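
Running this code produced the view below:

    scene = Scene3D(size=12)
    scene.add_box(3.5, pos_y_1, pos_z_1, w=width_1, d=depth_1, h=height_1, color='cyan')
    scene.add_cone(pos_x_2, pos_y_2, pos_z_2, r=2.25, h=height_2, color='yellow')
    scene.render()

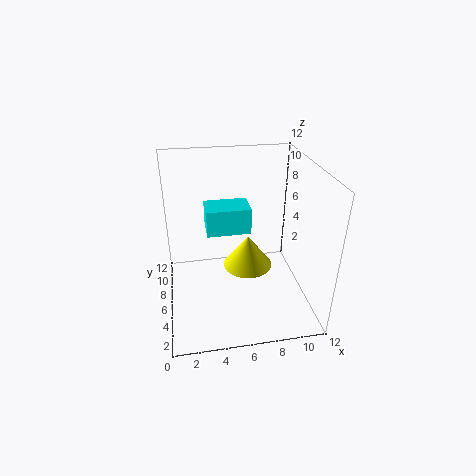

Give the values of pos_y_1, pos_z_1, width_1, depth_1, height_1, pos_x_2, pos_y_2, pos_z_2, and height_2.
pos_y_1 = 6.5; pos_z_1 = 6; width_1 = 3.75; depth_1 = 2.5; height_1 = 2.25; pos_x_2 = 7.25; pos_y_2 = 7.75; pos_z_2 = 2; height_2 = 3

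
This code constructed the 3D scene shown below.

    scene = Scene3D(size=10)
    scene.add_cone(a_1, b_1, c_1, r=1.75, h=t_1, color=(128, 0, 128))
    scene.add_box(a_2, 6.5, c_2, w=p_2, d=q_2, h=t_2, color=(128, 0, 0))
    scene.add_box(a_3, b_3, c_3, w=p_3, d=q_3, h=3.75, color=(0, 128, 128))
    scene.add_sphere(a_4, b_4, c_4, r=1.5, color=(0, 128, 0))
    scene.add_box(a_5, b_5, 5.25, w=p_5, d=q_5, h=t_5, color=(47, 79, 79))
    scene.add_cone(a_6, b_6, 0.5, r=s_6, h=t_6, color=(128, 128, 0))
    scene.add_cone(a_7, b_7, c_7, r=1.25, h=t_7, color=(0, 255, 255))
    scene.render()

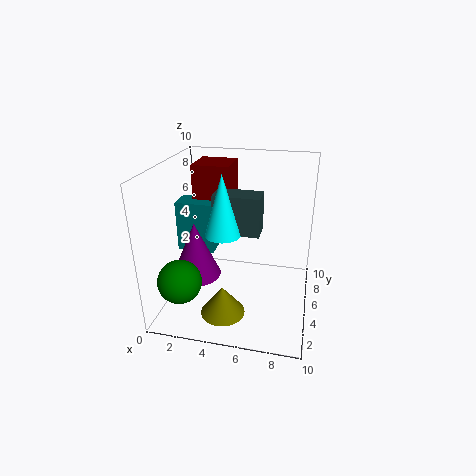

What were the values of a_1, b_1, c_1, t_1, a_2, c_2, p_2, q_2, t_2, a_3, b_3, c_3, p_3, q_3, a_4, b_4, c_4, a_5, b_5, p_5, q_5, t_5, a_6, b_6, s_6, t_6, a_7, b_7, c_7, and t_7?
a_1 = 2
b_1 = 4.5
c_1 = 2
t_1 = 4
a_2 = 1.25
c_2 = 5
p_2 = 2.75
q_2 = 2.75
t_2 = 4.5
a_3 = 0.25
b_3 = 5.5
c_3 = 3.25
p_3 = 2.75
q_3 = 1.75
a_4 = 1.5
b_4 = 2.5
c_4 = 2.5
a_5 = 3.25
b_5 = 4.75
p_5 = 3.25
q_5 = 1.75
t_5 = 2.75
a_6 = 4.5
b_6 = 2.5
s_6 = 1.5
t_6 = 2
a_7 = 4
b_7 = 4.75
c_7 = 5.25
t_7 = 4.25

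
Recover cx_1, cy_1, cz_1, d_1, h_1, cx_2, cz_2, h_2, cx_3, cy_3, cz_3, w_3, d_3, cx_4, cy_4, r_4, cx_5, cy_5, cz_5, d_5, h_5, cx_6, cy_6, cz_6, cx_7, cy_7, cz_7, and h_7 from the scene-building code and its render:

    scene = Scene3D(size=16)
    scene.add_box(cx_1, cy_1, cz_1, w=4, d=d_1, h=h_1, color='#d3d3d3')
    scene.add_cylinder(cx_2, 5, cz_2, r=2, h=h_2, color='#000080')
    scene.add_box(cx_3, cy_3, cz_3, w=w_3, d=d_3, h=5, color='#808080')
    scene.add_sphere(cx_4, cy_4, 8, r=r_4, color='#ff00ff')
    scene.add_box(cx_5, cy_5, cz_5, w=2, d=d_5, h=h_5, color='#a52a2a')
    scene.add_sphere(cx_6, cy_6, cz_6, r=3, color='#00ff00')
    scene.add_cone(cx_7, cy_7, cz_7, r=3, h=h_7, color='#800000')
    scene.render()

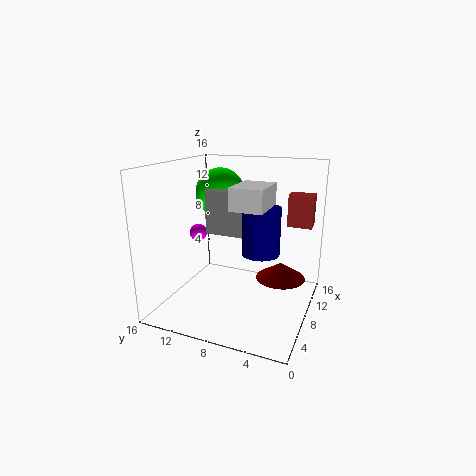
cx_1 = 1; cy_1 = 3; cz_1 = 13; d_1 = 3; h_1 = 2; cx_2 = 7; cz_2 = 7; h_2 = 5; cx_3 = 8; cy_3 = 6; cz_3 = 8; w_3 = 6; d_3 = 6; cx_4 = 8; cy_4 = 13; r_4 = 1; cx_5 = 14; cy_5 = 1; cz_5 = 8; d_5 = 3; h_5 = 4; cx_6 = 12; cy_6 = 12; cz_6 = 12; cx_7 = 12; cy_7 = 4; cz_7 = 2; h_7 = 2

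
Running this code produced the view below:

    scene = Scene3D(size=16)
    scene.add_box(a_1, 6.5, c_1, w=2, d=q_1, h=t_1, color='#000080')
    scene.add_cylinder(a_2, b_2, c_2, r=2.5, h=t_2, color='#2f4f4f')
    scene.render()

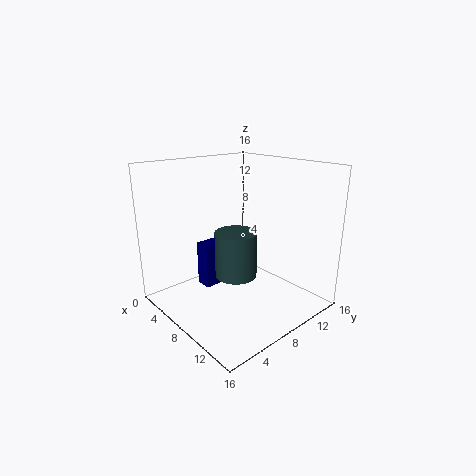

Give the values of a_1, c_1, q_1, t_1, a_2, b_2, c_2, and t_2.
a_1 = 2, c_1 = 0.5, q_1 = 3, t_1 = 5.5, a_2 = 6.5, b_2 = 9, c_2 = 2.5, t_2 = 5.5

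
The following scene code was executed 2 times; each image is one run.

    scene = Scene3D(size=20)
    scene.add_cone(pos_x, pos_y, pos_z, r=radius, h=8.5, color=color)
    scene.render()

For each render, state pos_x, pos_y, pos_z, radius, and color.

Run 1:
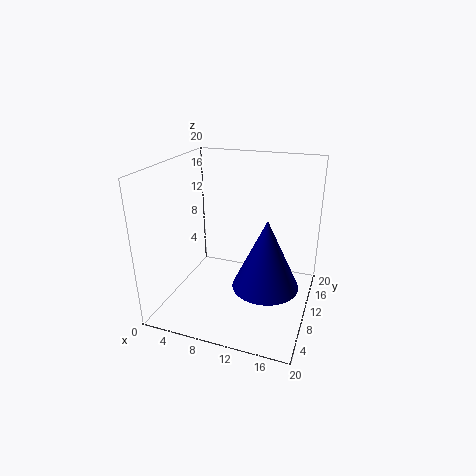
pos_x = 15.5; pos_y = 4.5; pos_z = 7; radius = 4; color = 'navy'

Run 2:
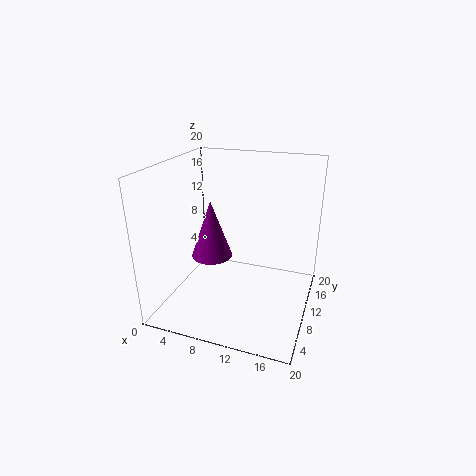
pos_x = 5.5; pos_y = 11; pos_z = 6; radius = 3; color = 'purple'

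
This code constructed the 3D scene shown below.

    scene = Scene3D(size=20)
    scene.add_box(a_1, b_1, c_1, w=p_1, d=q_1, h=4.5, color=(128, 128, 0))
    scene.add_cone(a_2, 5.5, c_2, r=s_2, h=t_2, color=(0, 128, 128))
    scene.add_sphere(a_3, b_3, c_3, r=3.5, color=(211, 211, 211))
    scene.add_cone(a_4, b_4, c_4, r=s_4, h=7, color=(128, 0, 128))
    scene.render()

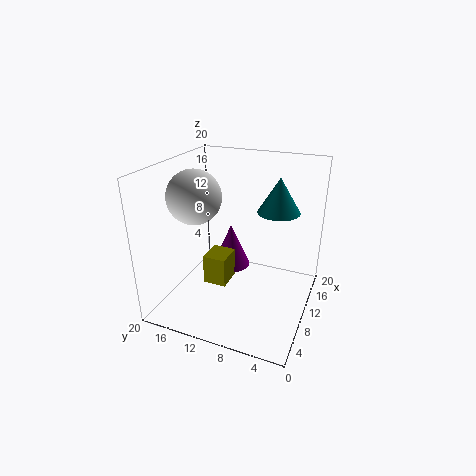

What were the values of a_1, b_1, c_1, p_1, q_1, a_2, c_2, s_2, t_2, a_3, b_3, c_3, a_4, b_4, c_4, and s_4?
a_1 = 9.5, b_1 = 12, c_1 = 1.5, p_1 = 4, q_1 = 3.5, a_2 = 14, c_2 = 13, s_2 = 3, t_2 = 5, a_3 = 6.5, b_3 = 14.5, c_3 = 16.5, a_4 = 15.5, b_4 = 13.5, c_4 = 2, s_4 = 3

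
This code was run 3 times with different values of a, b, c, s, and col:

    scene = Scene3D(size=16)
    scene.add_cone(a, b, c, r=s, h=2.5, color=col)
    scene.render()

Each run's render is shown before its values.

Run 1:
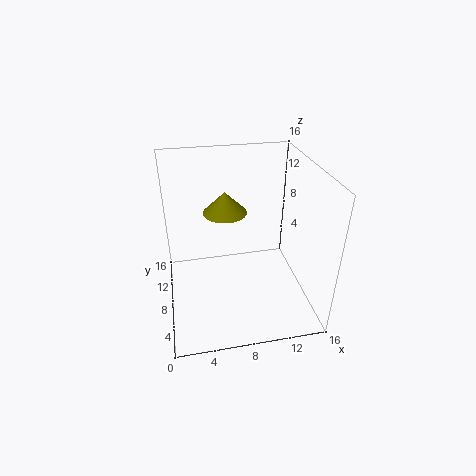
a = 7, b = 10.5, c = 10, s = 2.5, col = 'olive'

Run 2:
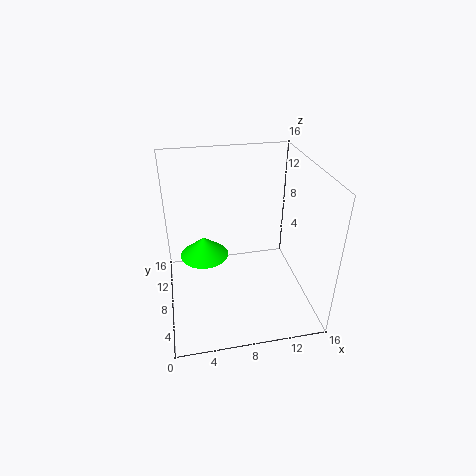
a = 4.5, b = 12, c = 3.5, s = 3, col = 'lime'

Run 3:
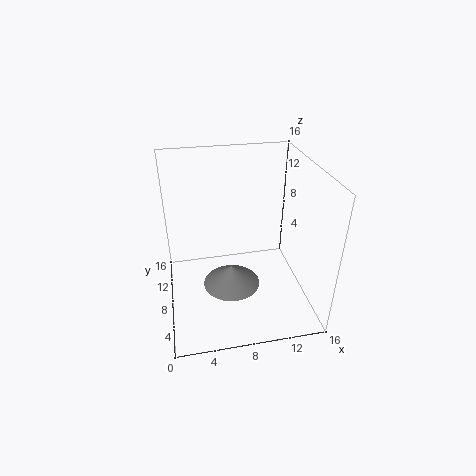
a = 7.5, b = 9.5, c = 0.5, s = 3.5, col = 'gray'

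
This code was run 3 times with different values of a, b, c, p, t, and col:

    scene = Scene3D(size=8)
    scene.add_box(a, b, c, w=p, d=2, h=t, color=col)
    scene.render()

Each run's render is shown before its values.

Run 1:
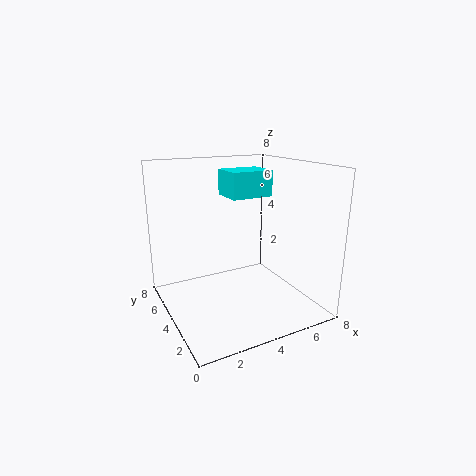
a = 4, b = 4.5, c = 6, p = 2.5, t = 1.5, col = 'cyan'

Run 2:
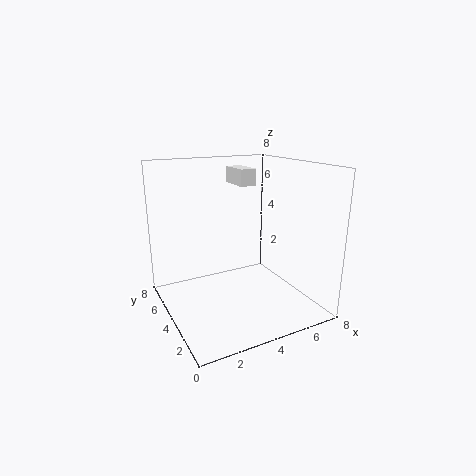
a = 5, b = 5.5, c = 6.5, p = 1, t = 1, col = 'white'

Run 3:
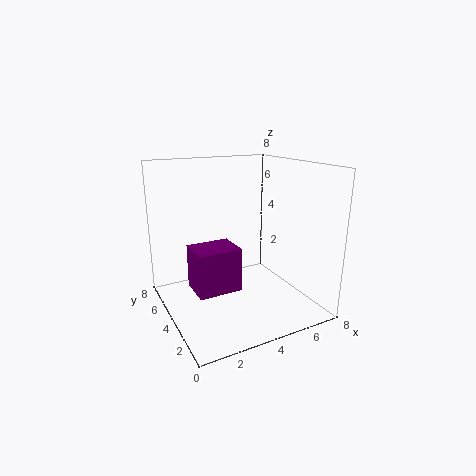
a = 1.5, b = 3.5, c = 1, p = 2.5, t = 2.5, col = 'purple'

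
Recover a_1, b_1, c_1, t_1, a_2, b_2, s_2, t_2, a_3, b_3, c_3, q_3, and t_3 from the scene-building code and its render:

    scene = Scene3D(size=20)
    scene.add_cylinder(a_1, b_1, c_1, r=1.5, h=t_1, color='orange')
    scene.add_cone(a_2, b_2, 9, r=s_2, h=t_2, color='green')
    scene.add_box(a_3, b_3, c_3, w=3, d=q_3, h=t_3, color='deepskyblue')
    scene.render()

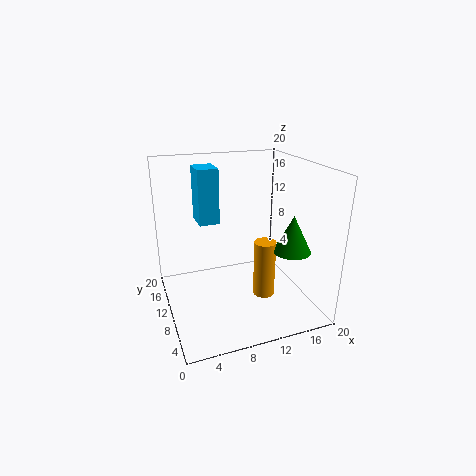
a_1 = 13
b_1 = 7.5
c_1 = 2
t_1 = 8
a_2 = 16
b_2 = 5.5
s_2 = 2.5
t_2 = 5
a_3 = 5.5
b_3 = 13.5
c_3 = 11
q_3 = 4
t_3 = 8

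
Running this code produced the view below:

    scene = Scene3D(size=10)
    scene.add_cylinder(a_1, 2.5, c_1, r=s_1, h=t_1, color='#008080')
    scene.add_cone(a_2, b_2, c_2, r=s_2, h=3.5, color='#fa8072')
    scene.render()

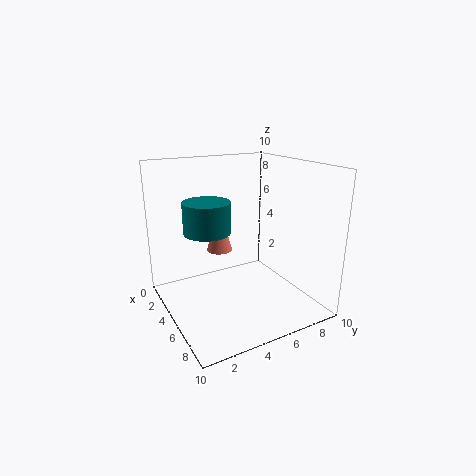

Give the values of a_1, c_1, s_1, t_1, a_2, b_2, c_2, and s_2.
a_1 = 5.5
c_1 = 6
s_1 = 1.5
t_1 = 2
a_2 = 2
b_2 = 5
c_2 = 3
s_2 = 1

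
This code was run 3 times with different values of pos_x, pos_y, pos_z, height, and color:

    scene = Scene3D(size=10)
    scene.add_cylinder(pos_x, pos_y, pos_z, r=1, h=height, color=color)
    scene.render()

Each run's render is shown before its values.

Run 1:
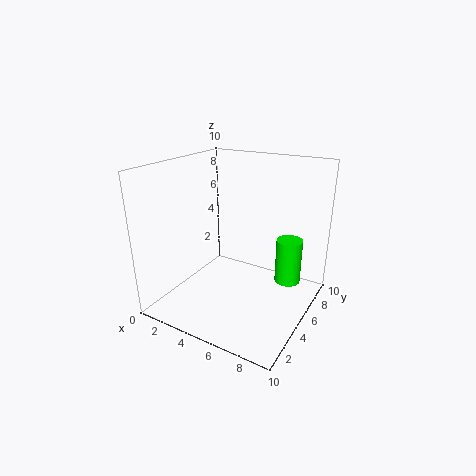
pos_x = 7.5; pos_y = 8.5; pos_z = 0.5; height = 3.5; color = 'lime'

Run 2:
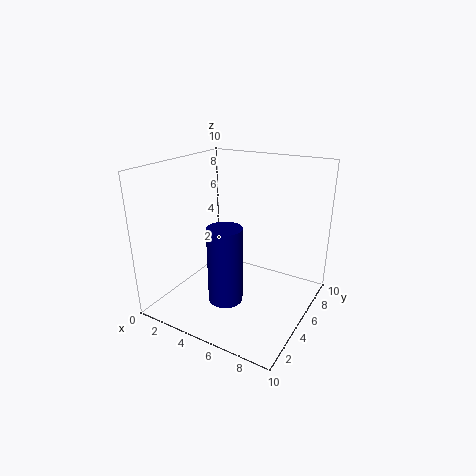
pos_x = 6.5; pos_y = 1; pos_z = 3; height = 4.5; color = 'navy'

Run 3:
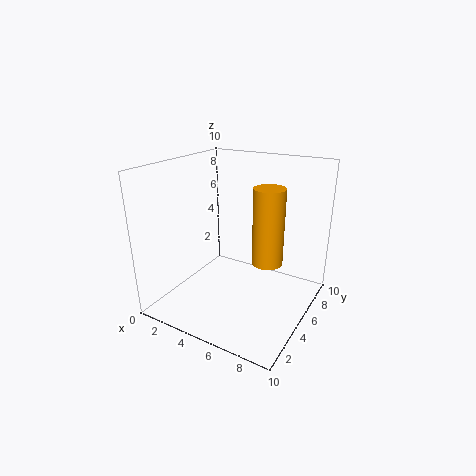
pos_x = 7.5; pos_y = 4.5; pos_z = 4; height = 5; color = 'orange'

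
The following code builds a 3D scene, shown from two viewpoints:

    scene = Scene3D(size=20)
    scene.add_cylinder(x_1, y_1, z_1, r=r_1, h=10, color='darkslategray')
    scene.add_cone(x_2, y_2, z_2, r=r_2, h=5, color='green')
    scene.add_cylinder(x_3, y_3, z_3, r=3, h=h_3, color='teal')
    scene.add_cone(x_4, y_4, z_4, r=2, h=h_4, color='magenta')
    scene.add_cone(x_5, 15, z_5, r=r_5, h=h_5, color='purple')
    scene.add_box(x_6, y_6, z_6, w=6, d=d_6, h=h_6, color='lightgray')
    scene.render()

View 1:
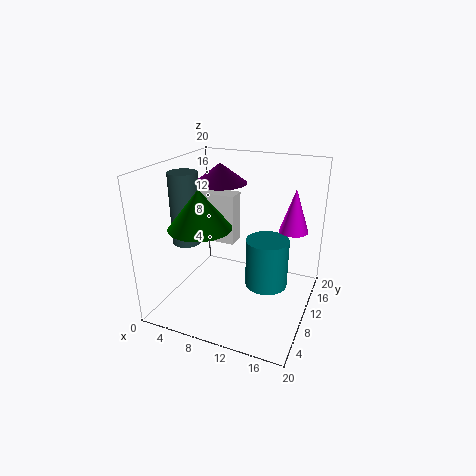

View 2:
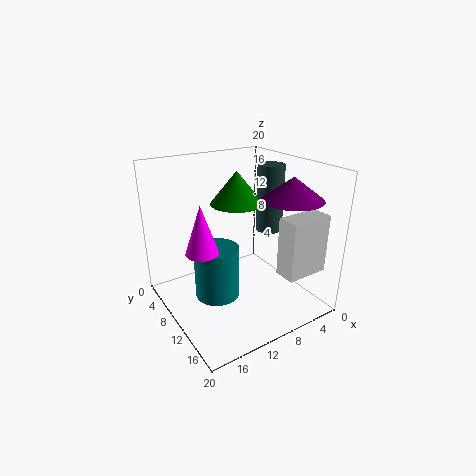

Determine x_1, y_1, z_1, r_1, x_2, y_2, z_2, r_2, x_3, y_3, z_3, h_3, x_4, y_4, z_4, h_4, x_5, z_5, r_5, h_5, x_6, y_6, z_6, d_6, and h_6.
x_1 = 3
y_1 = 8
z_1 = 9
r_1 = 2
x_2 = 7
y_2 = 5
z_2 = 13
r_2 = 4
x_3 = 14
y_3 = 11
z_3 = 3
h_3 = 7
x_4 = 17
y_4 = 13
z_4 = 11
h_4 = 6
x_5 = 5
z_5 = 16
r_5 = 4
h_5 = 3
x_6 = 1
y_6 = 15
z_6 = 6
d_6 = 3
h_6 = 8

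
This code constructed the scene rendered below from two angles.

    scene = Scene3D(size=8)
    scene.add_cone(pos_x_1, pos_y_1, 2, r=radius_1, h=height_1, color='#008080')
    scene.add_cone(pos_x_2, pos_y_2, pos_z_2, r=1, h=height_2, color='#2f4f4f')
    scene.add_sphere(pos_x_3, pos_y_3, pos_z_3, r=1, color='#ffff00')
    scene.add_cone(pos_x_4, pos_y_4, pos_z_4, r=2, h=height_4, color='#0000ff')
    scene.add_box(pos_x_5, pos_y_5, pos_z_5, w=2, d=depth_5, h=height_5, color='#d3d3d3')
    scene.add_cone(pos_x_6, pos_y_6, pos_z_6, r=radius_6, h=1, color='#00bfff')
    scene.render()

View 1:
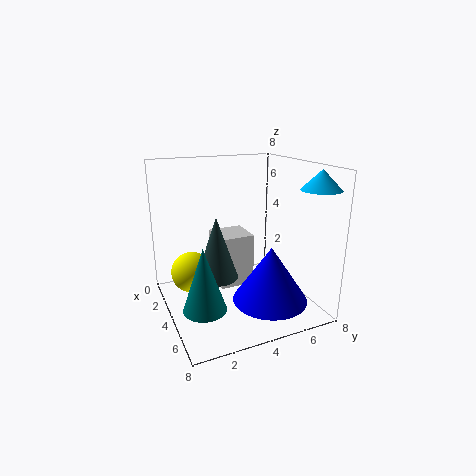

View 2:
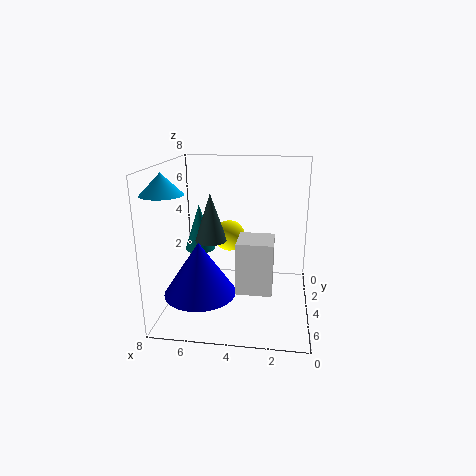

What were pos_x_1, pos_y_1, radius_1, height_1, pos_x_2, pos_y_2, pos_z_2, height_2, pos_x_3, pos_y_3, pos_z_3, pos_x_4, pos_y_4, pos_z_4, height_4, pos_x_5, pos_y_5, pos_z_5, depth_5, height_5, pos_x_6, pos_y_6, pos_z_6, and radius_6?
pos_x_1 = 7; pos_y_1 = 1; radius_1 = 1; height_1 = 3; pos_x_2 = 6; pos_y_2 = 2; pos_z_2 = 3; height_2 = 3; pos_x_3 = 5; pos_y_3 = 1; pos_z_3 = 3; pos_x_4 = 6; pos_y_4 = 5; pos_z_4 = 1; height_4 = 3; pos_x_5 = 2; pos_y_5 = 3; pos_z_5 = 1; depth_5 = 2; height_5 = 3; pos_x_6 = 7; pos_y_6 = 7; pos_z_6 = 7; radius_6 = 1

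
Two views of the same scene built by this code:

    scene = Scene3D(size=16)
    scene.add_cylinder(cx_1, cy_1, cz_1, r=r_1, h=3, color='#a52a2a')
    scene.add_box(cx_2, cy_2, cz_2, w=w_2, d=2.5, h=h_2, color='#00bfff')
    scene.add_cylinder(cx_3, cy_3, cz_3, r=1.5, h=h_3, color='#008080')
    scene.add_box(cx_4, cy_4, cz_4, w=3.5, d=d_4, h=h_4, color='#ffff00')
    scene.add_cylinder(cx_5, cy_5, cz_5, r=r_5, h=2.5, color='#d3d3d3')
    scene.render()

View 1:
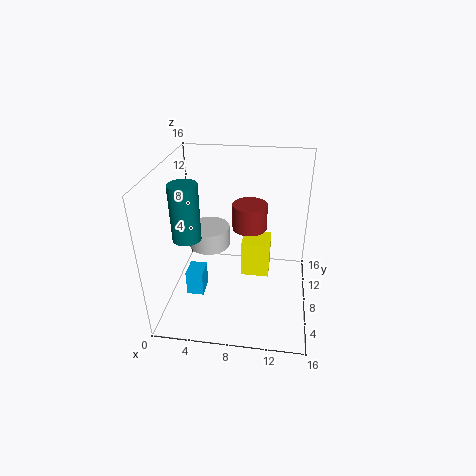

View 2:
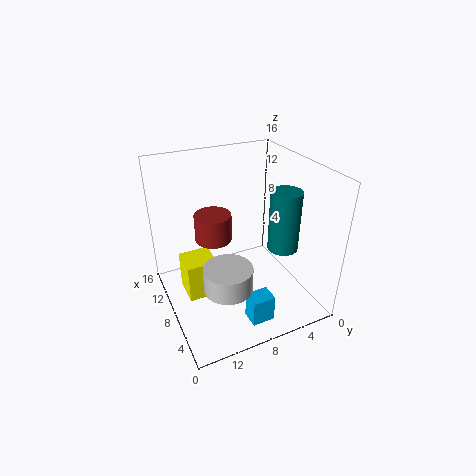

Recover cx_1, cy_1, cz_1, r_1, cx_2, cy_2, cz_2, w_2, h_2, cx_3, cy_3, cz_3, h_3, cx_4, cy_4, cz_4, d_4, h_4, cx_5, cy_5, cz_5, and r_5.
cx_1 = 9
cy_1 = 10.5
cz_1 = 8
r_1 = 2
cx_2 = 2
cy_2 = 6.5
cz_2 = 0.5
w_2 = 2
h_2 = 3
cx_3 = 3
cy_3 = 5.5
cz_3 = 9
h_3 = 6
cx_4 = 8
cy_4 = 10.5
cz_4 = 1
d_4 = 3.5
h_4 = 4.5
cx_5 = 4
cy_5 = 11
cz_5 = 5
r_5 = 2.5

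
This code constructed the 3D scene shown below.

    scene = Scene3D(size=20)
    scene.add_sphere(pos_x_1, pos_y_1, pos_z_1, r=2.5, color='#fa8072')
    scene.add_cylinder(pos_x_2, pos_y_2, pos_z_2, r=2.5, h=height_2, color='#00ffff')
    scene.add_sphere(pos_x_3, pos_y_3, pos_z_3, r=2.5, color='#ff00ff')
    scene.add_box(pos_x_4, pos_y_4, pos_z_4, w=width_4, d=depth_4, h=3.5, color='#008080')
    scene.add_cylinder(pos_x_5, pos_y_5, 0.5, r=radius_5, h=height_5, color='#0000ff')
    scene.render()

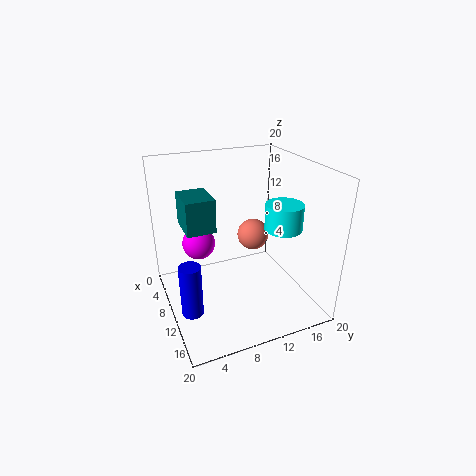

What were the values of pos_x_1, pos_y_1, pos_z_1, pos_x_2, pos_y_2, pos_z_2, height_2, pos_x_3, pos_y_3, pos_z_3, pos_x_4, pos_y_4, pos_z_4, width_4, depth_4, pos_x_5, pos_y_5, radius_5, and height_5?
pos_x_1 = 4.5
pos_y_1 = 15
pos_z_1 = 7
pos_x_2 = 13.5
pos_y_2 = 15
pos_z_2 = 12
height_2 = 3.5
pos_x_3 = 4
pos_y_3 = 6
pos_z_3 = 7
pos_x_4 = 14.5
pos_y_4 = 1
pos_z_4 = 16
width_4 = 4
depth_4 = 3
pos_x_5 = 11.5
pos_y_5 = 2.5
radius_5 = 1.5
height_5 = 7.5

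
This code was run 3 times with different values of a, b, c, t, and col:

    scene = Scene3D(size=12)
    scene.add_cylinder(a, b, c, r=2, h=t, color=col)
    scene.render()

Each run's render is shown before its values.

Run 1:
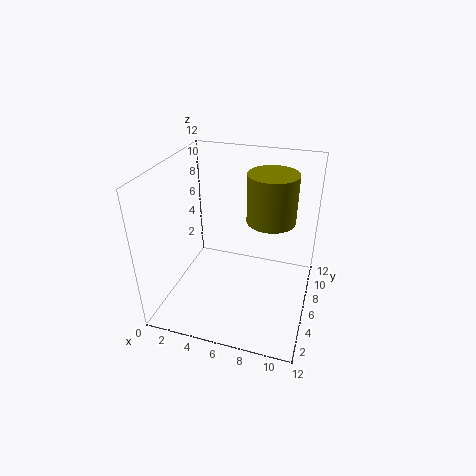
a = 8.5; b = 7; c = 7.5; t = 4; col = 'olive'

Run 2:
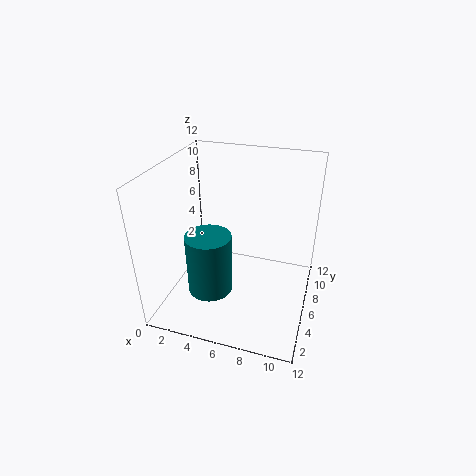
a = 3.5; b = 5.5; c = 0.5; t = 5.5; col = 'teal'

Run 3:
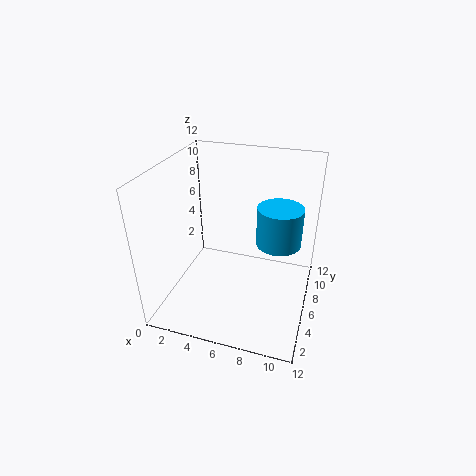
a = 9; b = 8.5; c = 4.5; t = 3.5; col = 'deepskyblue'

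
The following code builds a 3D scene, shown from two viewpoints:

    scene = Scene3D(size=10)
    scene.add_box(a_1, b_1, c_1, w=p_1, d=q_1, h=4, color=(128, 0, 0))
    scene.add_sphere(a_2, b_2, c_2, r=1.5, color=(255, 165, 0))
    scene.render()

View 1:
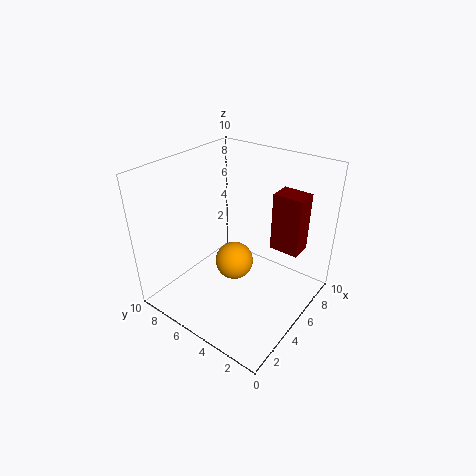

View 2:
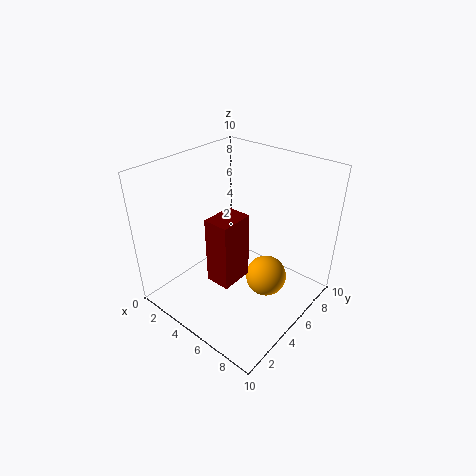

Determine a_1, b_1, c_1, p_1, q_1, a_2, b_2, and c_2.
a_1 = 6
b_1 = 1
c_1 = 4.5
p_1 = 1.5
q_1 = 2
a_2 = 6.5
b_2 = 6.5
c_2 = 1.5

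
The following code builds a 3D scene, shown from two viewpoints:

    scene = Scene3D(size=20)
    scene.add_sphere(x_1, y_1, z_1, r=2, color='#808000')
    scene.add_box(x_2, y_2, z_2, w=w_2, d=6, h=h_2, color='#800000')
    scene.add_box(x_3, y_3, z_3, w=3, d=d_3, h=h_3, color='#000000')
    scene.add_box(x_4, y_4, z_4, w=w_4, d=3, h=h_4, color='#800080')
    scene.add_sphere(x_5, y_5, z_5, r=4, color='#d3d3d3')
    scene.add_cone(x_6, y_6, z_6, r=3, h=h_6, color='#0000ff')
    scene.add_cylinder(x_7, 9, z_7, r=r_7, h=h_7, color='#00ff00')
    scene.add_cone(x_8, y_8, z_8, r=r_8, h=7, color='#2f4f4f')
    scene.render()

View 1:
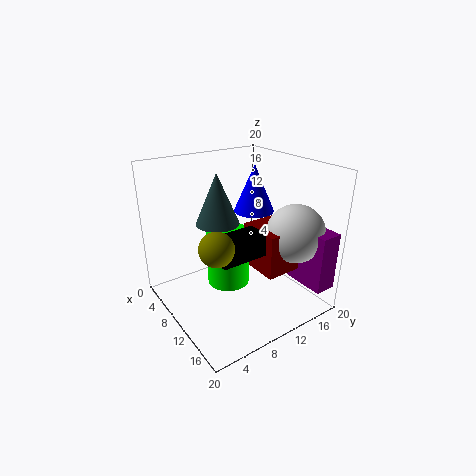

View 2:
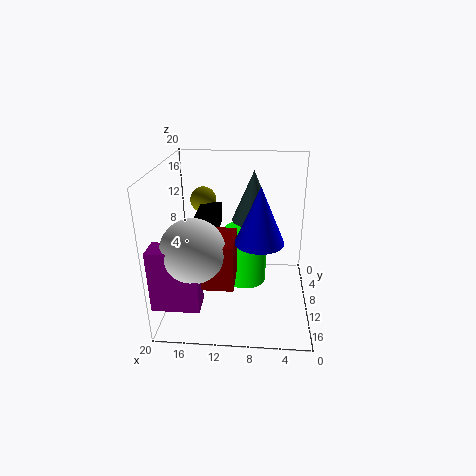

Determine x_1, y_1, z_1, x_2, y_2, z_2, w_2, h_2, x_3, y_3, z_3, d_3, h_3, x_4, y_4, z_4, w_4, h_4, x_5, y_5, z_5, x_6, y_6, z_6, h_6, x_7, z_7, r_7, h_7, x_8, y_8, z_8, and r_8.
x_1 = 16
y_1 = 3
z_1 = 13
x_2 = 10
y_2 = 11
z_2 = 6
w_2 = 6
h_2 = 6
x_3 = 13
y_3 = 4
z_3 = 10
d_3 = 6
h_3 = 3
x_4 = 14
y_4 = 16
z_4 = 4
w_4 = 6
h_4 = 8
x_5 = 15
y_5 = 16
z_5 = 11
x_6 = 7
y_6 = 15
z_6 = 12
h_6 = 7
x_7 = 9
z_7 = 3
r_7 = 3
h_7 = 8
x_8 = 8
y_8 = 8
z_8 = 12
r_8 = 3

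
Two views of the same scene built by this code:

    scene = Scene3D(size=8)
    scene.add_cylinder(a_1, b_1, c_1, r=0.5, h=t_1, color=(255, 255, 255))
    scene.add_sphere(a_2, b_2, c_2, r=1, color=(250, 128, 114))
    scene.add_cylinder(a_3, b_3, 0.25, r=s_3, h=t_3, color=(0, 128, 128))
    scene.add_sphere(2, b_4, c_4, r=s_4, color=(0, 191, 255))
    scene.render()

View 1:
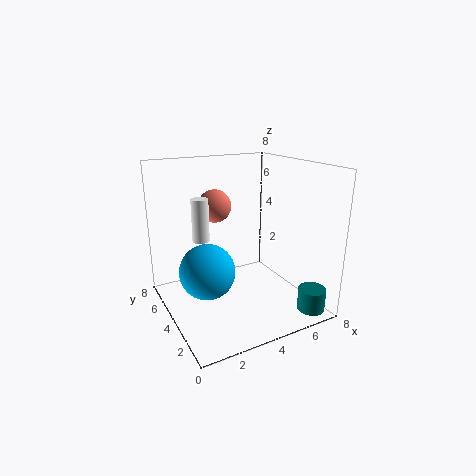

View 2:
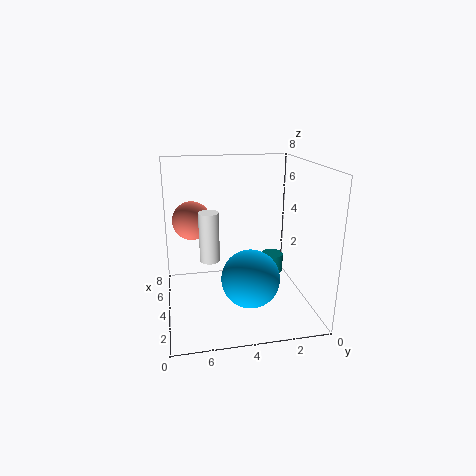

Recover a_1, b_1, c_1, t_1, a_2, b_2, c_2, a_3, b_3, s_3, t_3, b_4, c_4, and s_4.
a_1 = 2.5
b_1 = 5.75
c_1 = 3.5
t_1 = 2.5
a_2 = 3.75
b_2 = 6.5
c_2 = 5.25
a_3 = 7
b_3 = 1
s_3 = 0.75
t_3 = 1.25
b_4 = 3.75
c_4 = 2.5
s_4 = 1.5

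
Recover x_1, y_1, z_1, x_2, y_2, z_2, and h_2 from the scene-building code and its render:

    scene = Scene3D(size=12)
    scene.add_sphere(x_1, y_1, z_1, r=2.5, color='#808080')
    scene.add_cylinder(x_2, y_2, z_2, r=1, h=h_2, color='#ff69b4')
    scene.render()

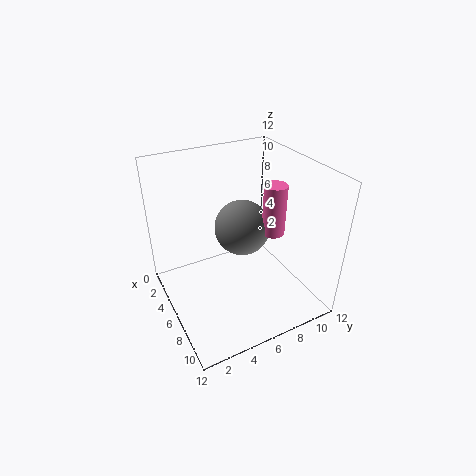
x_1 = 4; y_1 = 7.5; z_1 = 5.5; x_2 = 6; y_2 = 9.5; z_2 = 5.5; h_2 = 4.5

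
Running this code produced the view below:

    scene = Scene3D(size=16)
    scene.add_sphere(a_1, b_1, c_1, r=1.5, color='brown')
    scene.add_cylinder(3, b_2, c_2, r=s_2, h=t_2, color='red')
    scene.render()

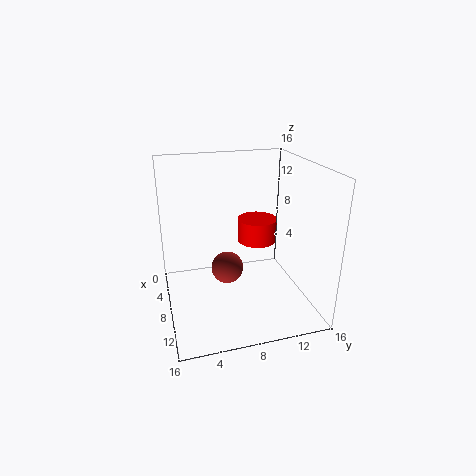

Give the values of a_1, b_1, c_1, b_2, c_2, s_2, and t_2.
a_1 = 13
b_1 = 5.5
c_1 = 7.5
b_2 = 12
c_2 = 5
s_2 = 2.5
t_2 = 3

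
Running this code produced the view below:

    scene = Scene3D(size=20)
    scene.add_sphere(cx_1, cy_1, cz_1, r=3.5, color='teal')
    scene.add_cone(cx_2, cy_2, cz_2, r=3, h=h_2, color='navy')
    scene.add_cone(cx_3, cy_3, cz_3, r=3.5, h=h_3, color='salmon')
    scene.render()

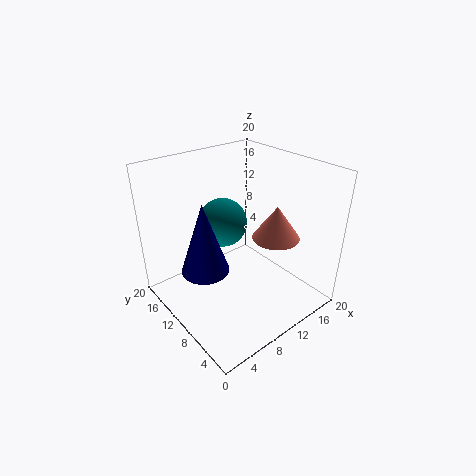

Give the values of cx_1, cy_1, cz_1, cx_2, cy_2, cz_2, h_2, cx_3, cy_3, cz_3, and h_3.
cx_1 = 10; cy_1 = 13.5; cz_1 = 11; cx_2 = 3.5; cy_2 = 8.5; cz_2 = 8.5; h_2 = 9; cx_3 = 16; cy_3 = 8.5; cz_3 = 8.5; h_3 = 5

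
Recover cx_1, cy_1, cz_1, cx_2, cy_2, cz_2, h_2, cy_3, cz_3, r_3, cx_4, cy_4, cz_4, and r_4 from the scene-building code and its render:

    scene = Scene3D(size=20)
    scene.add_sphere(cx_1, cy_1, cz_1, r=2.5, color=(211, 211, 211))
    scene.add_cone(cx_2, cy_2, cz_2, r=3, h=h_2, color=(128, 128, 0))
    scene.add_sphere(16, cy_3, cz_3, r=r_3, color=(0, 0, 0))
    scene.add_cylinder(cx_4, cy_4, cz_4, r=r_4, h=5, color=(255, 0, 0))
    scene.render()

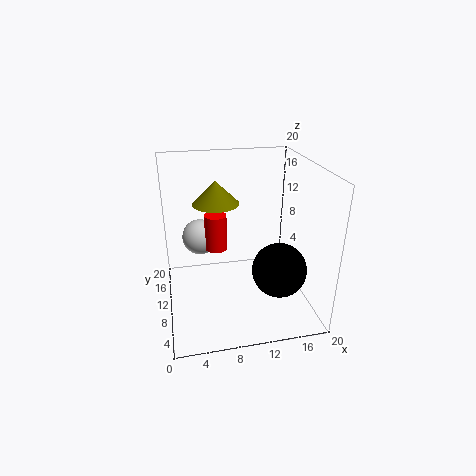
cx_1 = 5; cy_1 = 12.5; cz_1 = 9.5; cx_2 = 7; cy_2 = 9.5; cz_2 = 15.5; h_2 = 3; cy_3 = 9; cz_3 = 4.5; r_3 = 4; cx_4 = 7; cy_4 = 10.5; cz_4 = 8.5; r_4 = 1.5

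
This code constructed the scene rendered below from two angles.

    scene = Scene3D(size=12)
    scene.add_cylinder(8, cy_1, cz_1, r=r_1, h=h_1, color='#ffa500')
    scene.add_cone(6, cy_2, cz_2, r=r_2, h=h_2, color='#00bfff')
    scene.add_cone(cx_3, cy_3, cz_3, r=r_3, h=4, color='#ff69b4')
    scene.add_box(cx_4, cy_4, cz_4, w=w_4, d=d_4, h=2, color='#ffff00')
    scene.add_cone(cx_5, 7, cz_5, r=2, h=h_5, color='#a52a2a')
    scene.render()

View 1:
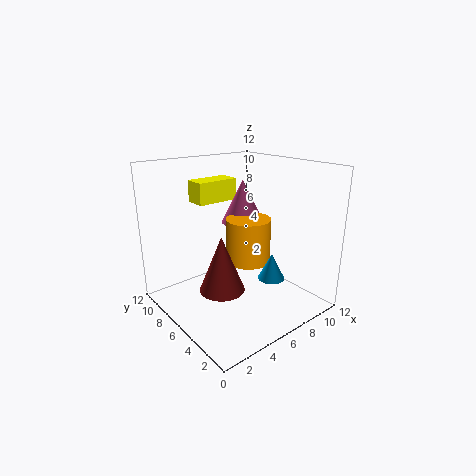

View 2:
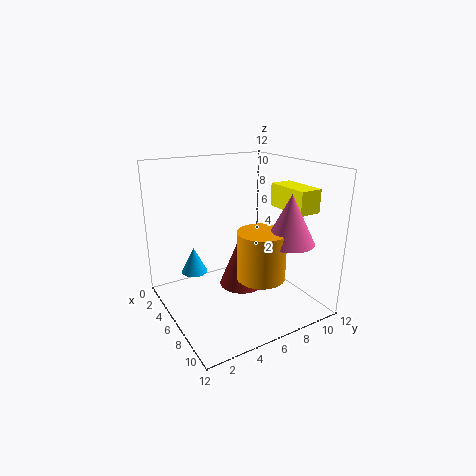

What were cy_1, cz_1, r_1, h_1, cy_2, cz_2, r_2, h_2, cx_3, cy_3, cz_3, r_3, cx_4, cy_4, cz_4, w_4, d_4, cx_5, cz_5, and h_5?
cy_1 = 7
cz_1 = 3
r_1 = 2
h_1 = 4
cy_2 = 2
cz_2 = 4
r_2 = 1
h_2 = 2
cx_3 = 9
cy_3 = 9
cz_3 = 6
r_3 = 2
cx_4 = 5
cy_4 = 10
cz_4 = 8
w_4 = 4
d_4 = 2
cx_5 = 5
cz_5 = 1
h_5 = 5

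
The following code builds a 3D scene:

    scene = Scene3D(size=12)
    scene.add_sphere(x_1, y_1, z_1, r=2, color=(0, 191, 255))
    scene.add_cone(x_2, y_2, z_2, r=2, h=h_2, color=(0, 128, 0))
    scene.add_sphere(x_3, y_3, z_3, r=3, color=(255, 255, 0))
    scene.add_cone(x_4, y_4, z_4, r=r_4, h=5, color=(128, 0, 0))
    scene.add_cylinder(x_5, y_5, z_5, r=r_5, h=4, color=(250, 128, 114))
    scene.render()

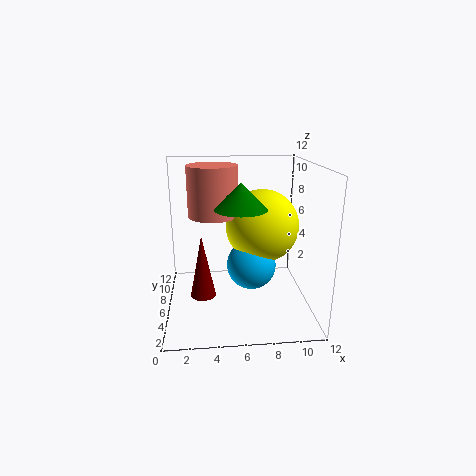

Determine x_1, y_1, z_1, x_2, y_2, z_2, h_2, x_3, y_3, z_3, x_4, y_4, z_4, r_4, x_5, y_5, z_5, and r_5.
x_1 = 7, y_1 = 5, z_1 = 4, x_2 = 6, y_2 = 4, z_2 = 9, h_2 = 2, x_3 = 8, y_3 = 6, z_3 = 7, x_4 = 3, y_4 = 4, z_4 = 2, r_4 = 1, x_5 = 4, y_5 = 6, z_5 = 8, r_5 = 2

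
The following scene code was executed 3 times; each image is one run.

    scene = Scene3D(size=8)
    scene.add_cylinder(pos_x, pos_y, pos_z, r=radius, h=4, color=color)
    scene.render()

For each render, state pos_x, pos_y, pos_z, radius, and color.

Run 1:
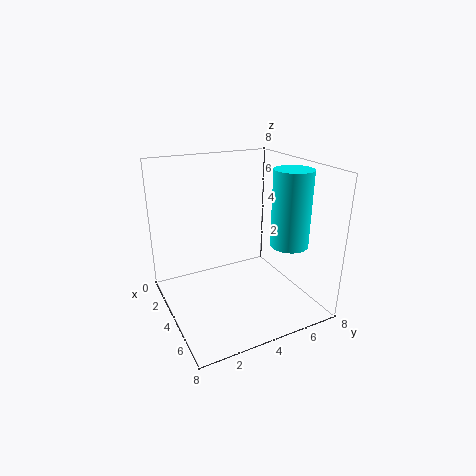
pos_x = 6
pos_y = 6
pos_z = 4
radius = 1
color = 'cyan'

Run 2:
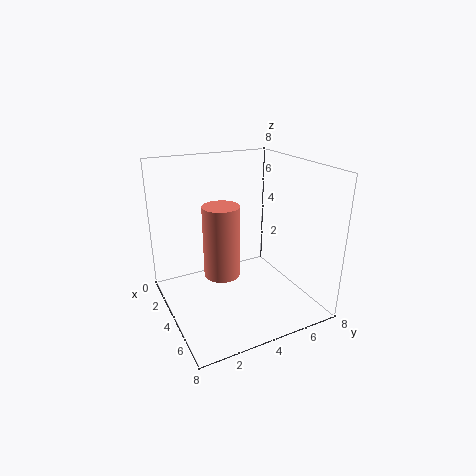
pos_x = 4
pos_y = 3
pos_z = 2
radius = 1
color = 'salmon'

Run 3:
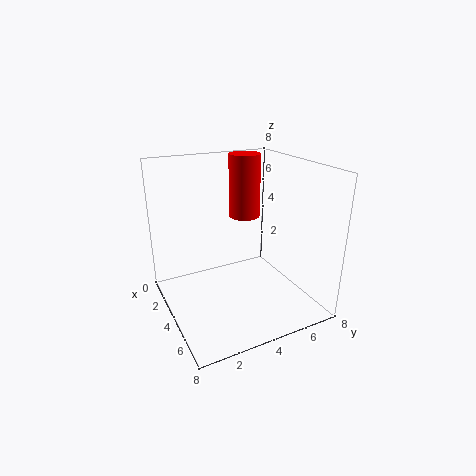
pos_x = 1
pos_y = 6
pos_z = 4
radius = 1
color = 'red'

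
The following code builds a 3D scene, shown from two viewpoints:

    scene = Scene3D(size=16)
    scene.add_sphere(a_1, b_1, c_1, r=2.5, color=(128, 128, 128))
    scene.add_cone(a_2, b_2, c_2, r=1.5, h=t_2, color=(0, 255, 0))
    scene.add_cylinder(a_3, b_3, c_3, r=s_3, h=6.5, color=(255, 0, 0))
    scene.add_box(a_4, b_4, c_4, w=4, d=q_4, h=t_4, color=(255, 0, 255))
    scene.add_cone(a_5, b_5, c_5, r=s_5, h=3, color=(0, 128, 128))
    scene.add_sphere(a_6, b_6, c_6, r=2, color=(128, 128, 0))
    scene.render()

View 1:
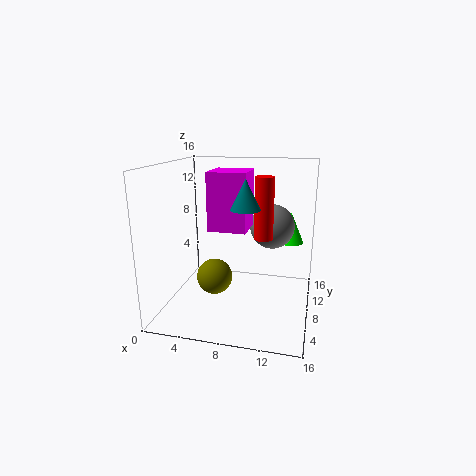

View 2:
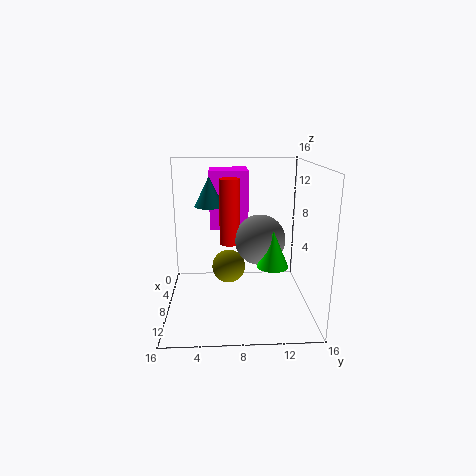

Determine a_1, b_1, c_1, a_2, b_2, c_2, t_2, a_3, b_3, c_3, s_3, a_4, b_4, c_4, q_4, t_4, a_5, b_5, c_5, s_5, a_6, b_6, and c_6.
a_1 = 11.5; b_1 = 10; c_1 = 9; a_2 = 13.5; b_2 = 11; c_2 = 7; t_2 = 3.5; a_3 = 11; b_3 = 7; c_3 = 8.5; s_3 = 1; a_4 = 5.5; b_4 = 5; c_4 = 9.5; q_4 = 4; t_4 = 6; a_5 = 9.5; b_5 = 5; c_5 = 12; s_5 = 1.5; a_6 = 5.5; b_6 = 7; c_6 = 3.5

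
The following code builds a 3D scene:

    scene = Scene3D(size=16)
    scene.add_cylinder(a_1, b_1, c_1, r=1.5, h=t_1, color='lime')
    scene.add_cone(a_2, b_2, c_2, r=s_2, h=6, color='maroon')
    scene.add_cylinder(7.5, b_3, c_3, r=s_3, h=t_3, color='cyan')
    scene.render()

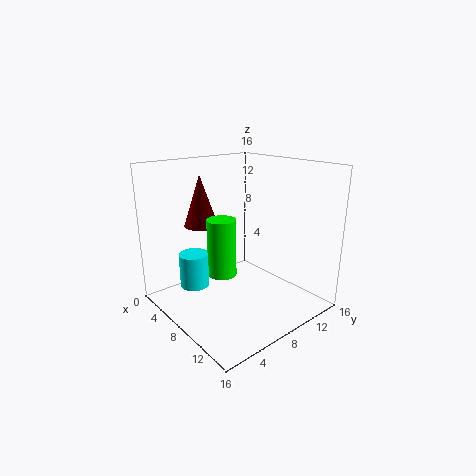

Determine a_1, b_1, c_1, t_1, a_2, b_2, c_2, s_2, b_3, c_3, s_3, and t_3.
a_1 = 9; b_1 = 5; c_1 = 5; t_1 = 6; a_2 = 3; b_2 = 6.5; c_2 = 8.5; s_2 = 2; b_3 = 2.5; c_3 = 4; s_3 = 1.5; t_3 = 3.5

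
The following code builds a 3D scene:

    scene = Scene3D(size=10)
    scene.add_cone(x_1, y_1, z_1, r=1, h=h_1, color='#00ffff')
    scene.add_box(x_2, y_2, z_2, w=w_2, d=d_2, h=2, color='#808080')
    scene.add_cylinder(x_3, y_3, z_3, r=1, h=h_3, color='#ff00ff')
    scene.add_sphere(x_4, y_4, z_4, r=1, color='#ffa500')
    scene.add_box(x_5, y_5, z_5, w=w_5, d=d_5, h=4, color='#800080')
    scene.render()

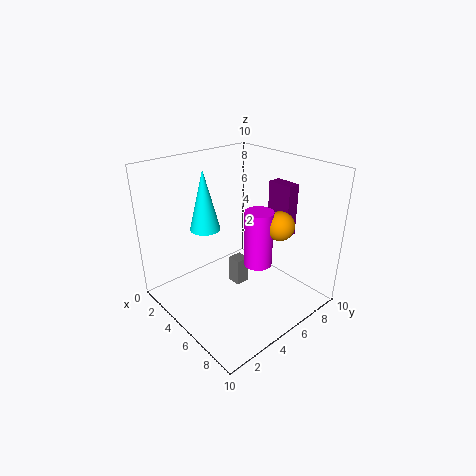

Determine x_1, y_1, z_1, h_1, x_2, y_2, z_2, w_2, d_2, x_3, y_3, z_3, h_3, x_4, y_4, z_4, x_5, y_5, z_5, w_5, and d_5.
x_1 = 4, y_1 = 3, z_1 = 6, h_1 = 4, x_2 = 4, y_2 = 5, z_2 = 1, w_2 = 1, d_2 = 1, x_3 = 6, y_3 = 6, z_3 = 3, h_3 = 4, x_4 = 7, y_4 = 7, z_4 = 6, x_5 = 4, y_5 = 9, z_5 = 4, w_5 = 2, d_5 = 1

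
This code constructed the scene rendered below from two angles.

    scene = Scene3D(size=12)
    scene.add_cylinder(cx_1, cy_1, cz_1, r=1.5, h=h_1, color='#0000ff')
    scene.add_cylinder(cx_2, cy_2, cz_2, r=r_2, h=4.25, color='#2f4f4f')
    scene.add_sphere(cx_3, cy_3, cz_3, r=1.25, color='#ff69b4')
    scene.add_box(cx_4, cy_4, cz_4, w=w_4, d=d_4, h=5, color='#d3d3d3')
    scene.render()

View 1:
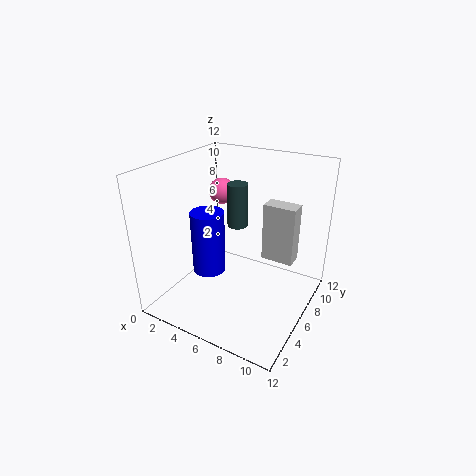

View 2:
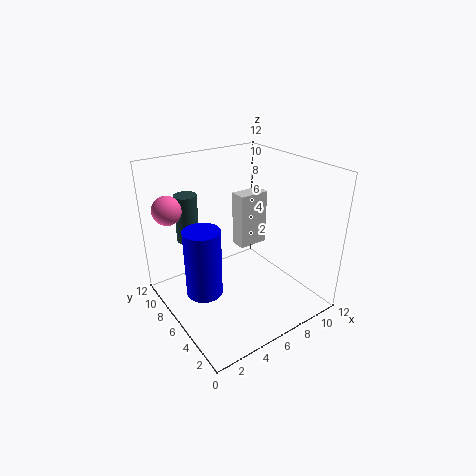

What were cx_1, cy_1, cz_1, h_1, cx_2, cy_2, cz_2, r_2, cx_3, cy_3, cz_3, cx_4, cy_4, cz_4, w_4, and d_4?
cx_1 = 2.75; cy_1 = 6.25; cz_1 = 1.75; h_1 = 5.75; cx_2 = 3.5; cy_2 = 10.25; cz_2 = 4.75; r_2 = 1; cx_3 = 1.75; cy_3 = 10.25; cz_3 = 8; cx_4 = 7.5; cy_4 = 7.5; cz_4 = 3.75; w_4 = 2.75; d_4 = 1.5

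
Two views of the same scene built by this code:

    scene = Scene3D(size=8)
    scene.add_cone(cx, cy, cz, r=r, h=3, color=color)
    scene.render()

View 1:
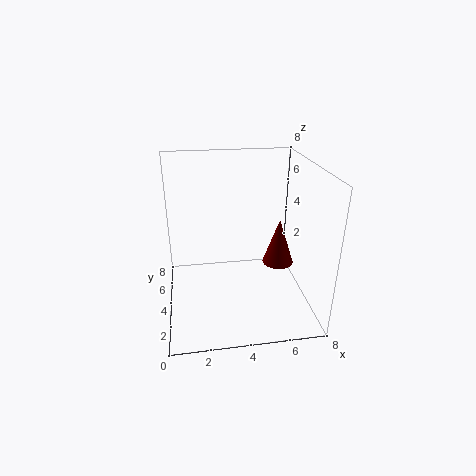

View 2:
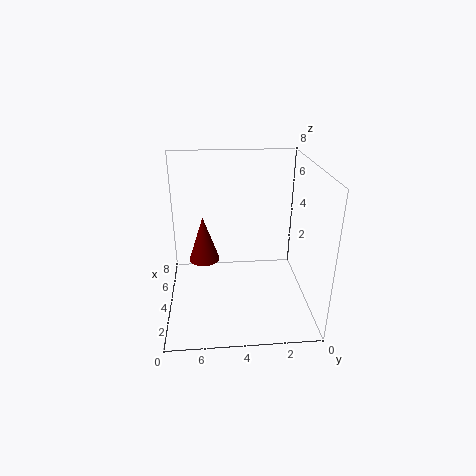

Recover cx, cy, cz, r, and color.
cx = 7, cy = 6, cz = 1, r = 1, color = 'maroon'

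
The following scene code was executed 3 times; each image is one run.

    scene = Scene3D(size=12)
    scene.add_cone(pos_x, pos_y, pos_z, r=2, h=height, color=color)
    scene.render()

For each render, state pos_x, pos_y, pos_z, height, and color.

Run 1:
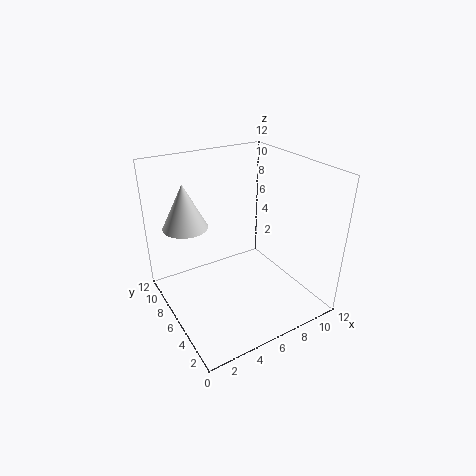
pos_x = 3
pos_y = 10
pos_z = 6
height = 4
color = 'lightgray'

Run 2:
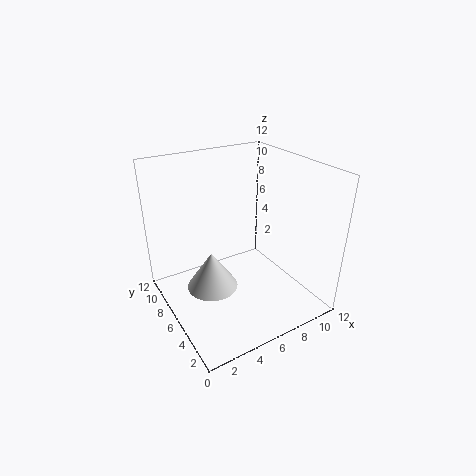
pos_x = 3
pos_y = 5
pos_z = 3
height = 3
color = 'lightgray'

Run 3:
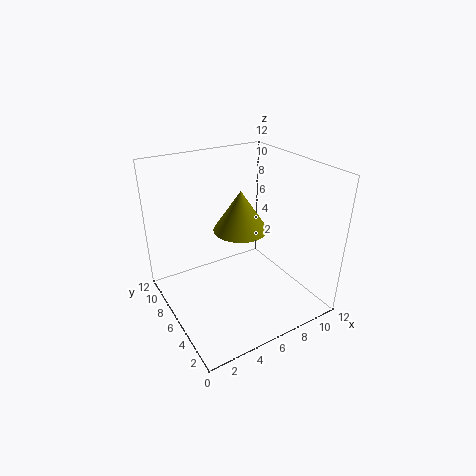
pos_x = 5
pos_y = 4
pos_z = 8
height = 3
color = 'olive'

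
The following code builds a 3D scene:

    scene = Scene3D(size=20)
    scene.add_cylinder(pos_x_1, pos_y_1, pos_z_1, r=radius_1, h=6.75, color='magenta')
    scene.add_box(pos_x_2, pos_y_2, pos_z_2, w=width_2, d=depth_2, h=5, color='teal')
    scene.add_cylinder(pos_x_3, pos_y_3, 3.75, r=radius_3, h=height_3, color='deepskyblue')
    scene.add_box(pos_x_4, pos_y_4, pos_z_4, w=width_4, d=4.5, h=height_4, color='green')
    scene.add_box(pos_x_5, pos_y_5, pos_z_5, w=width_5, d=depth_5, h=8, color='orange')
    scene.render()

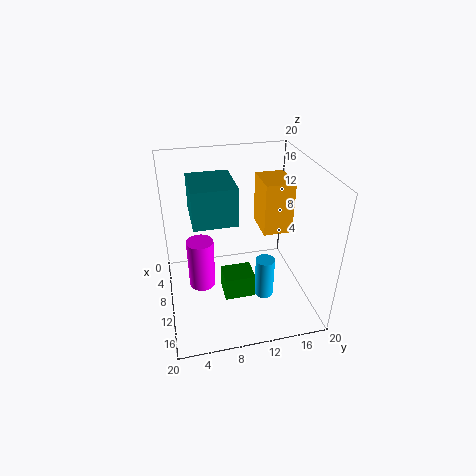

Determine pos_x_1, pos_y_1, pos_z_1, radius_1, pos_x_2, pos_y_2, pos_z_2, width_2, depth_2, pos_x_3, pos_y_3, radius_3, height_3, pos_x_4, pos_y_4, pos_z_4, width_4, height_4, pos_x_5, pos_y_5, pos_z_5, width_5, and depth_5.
pos_x_1 = 12, pos_y_1 = 4.5, pos_z_1 = 4.75, radius_1 = 1.75, pos_x_2 = 6, pos_y_2 = 3.75, pos_z_2 = 13.5, width_2 = 6.75, depth_2 = 5.75, pos_x_3 = 14.75, pos_y_3 = 12.5, radius_3 = 1.25, height_3 = 5.5, pos_x_4 = 8, pos_y_4 = 7.75, pos_z_4 = 0.5, width_4 = 3.75, height_4 = 3.5, pos_x_5 = 1.5, pos_y_5 = 14.75, pos_z_5 = 8, width_5 = 5.75, depth_5 = 4.5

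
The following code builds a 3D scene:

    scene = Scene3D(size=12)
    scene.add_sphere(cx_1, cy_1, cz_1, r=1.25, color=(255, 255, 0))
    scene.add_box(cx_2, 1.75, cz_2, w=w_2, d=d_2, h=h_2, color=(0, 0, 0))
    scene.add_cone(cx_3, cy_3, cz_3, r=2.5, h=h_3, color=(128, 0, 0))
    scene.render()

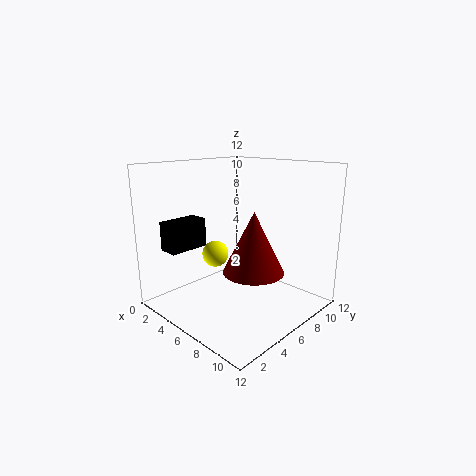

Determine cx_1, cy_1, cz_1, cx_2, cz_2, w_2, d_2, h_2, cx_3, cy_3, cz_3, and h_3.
cx_1 = 2; cy_1 = 7; cz_1 = 3.25; cx_2 = 1; cz_2 = 4.75; w_2 = 1.75; d_2 = 3.5; h_2 = 2.5; cx_3 = 7.75; cy_3 = 6; cz_3 = 3.5; h_3 = 5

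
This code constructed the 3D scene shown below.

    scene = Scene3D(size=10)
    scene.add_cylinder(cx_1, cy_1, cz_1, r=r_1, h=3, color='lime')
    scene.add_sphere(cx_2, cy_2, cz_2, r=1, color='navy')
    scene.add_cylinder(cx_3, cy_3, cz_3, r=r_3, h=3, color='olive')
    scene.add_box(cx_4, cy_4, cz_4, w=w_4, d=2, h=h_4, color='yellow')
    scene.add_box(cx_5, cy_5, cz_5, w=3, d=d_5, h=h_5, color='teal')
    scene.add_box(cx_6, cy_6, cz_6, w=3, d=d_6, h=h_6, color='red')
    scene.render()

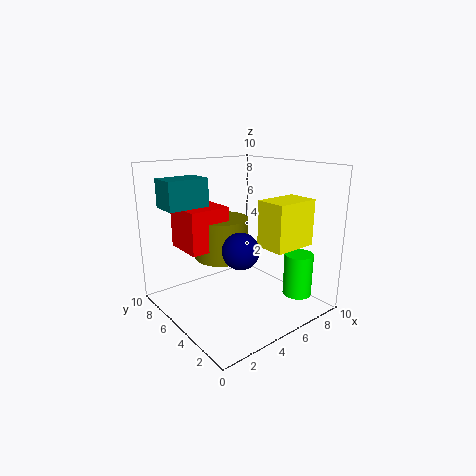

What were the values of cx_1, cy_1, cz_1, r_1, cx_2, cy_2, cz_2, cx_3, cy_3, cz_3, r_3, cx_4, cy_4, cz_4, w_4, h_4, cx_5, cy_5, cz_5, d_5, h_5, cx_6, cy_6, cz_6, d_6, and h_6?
cx_1 = 8
cy_1 = 2
cz_1 = 1
r_1 = 1
cx_2 = 2
cy_2 = 1
cz_2 = 6
cx_3 = 5
cy_3 = 7
cz_3 = 3
r_3 = 2
cx_4 = 5
cy_4 = 1
cz_4 = 5
w_4 = 3
h_4 = 3
cx_5 = 1
cy_5 = 7
cz_5 = 7
d_5 = 2
h_5 = 2
cx_6 = 2
cy_6 = 6
cz_6 = 4
d_6 = 3
h_6 = 3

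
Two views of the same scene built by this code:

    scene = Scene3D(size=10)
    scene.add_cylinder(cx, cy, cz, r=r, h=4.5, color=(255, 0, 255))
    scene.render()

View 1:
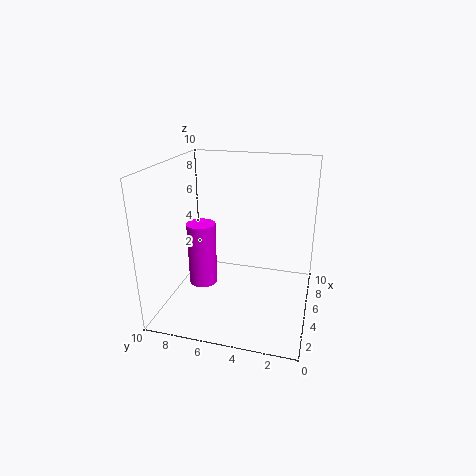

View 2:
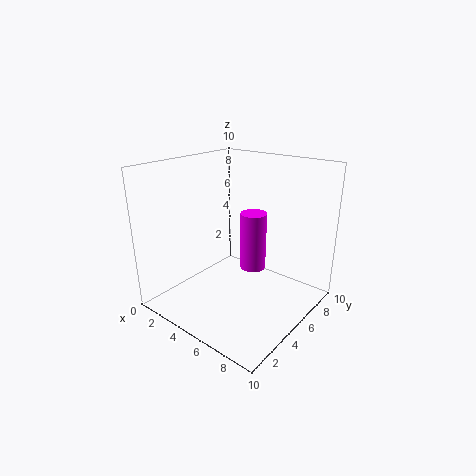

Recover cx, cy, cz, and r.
cx = 4.5; cy = 7.5; cz = 1.5; r = 1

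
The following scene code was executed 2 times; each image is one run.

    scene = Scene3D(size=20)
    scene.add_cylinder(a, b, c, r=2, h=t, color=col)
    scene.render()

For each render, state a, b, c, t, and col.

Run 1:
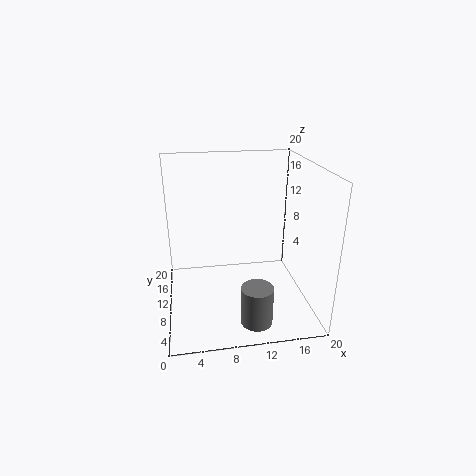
a = 11, b = 2, c = 2, t = 5, col = 'gray'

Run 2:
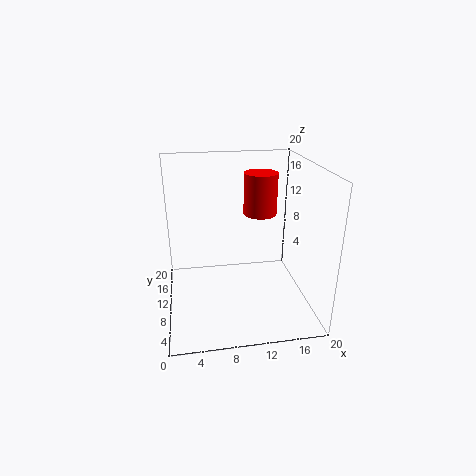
a = 12, b = 6, c = 15, t = 5, col = 'red'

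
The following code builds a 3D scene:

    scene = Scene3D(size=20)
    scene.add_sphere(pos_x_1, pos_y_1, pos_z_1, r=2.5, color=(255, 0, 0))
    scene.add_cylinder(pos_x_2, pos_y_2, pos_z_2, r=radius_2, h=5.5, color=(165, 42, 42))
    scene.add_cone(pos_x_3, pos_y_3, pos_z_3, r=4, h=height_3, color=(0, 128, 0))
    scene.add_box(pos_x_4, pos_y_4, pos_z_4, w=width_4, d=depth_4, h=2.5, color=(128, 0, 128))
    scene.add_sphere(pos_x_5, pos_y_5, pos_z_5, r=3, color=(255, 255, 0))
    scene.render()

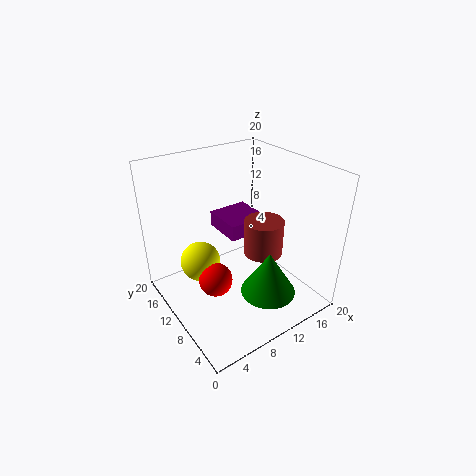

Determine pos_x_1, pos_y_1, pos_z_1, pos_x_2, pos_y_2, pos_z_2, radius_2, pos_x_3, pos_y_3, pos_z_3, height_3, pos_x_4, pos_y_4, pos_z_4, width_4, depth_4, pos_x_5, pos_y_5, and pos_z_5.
pos_x_1 = 7; pos_y_1 = 11.5; pos_z_1 = 3; pos_x_2 = 15.5; pos_y_2 = 11; pos_z_2 = 5; radius_2 = 3; pos_x_3 = 13; pos_y_3 = 6.5; pos_z_3 = 1.5; height_3 = 6.5; pos_x_4 = 11.5; pos_y_4 = 13.5; pos_z_4 = 7; width_4 = 6.5; depth_4 = 6.5; pos_x_5 = 6.5; pos_y_5 = 15; pos_z_5 = 4.5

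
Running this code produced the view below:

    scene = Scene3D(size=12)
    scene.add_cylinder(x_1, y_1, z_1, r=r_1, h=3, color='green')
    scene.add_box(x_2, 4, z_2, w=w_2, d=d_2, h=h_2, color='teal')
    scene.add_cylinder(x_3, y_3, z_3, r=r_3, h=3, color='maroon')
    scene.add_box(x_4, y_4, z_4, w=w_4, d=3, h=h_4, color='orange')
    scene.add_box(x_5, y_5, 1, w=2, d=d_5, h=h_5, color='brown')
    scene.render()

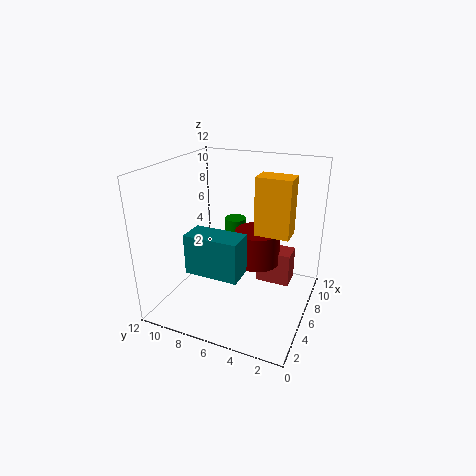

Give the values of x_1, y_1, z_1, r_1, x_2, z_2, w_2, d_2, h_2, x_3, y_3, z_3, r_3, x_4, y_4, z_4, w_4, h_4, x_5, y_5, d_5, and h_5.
x_1 = 10; y_1 = 8; z_1 = 3; r_1 = 1; x_2 = 1; z_2 = 5; w_2 = 2; d_2 = 4; h_2 = 3; x_3 = 8; y_3 = 5; z_3 = 3; r_3 = 2; x_4 = 7; y_4 = 2; z_4 = 6; w_4 = 2; h_4 = 5; x_5 = 8; y_5 = 2; d_5 = 3; h_5 = 3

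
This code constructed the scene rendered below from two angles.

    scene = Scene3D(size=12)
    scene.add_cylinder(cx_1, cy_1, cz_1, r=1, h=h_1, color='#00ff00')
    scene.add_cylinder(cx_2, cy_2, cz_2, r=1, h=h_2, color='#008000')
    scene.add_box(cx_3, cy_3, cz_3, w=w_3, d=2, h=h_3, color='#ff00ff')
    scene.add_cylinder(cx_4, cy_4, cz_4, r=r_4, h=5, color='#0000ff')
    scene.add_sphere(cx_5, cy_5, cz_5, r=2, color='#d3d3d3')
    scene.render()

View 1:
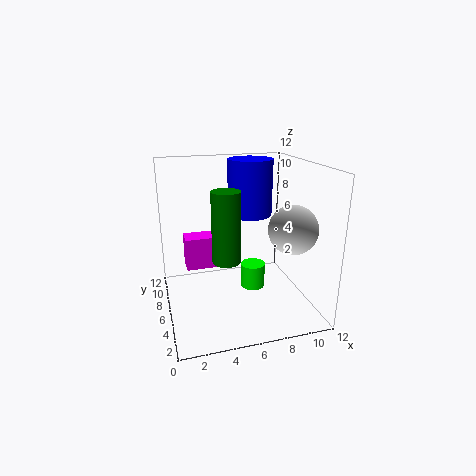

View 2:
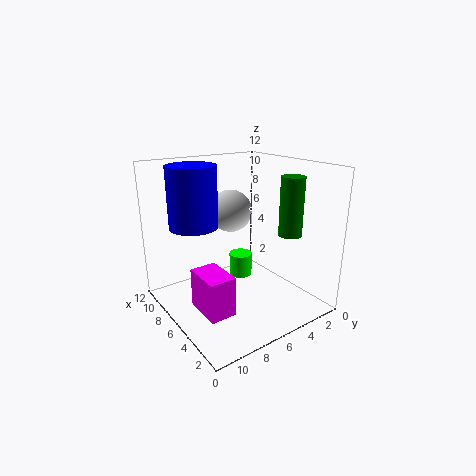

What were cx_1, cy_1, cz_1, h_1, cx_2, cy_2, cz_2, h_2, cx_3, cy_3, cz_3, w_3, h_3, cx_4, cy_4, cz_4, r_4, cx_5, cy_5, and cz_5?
cx_1 = 7; cy_1 = 5; cz_1 = 2; h_1 = 2; cx_2 = 4; cy_2 = 2; cz_2 = 6; h_2 = 5; cx_3 = 2; cy_3 = 9; cz_3 = 2; w_3 = 3; h_3 = 3; cx_4 = 8; cy_4 = 9; cz_4 = 7; r_4 = 2; cx_5 = 10; cy_5 = 4; cz_5 = 7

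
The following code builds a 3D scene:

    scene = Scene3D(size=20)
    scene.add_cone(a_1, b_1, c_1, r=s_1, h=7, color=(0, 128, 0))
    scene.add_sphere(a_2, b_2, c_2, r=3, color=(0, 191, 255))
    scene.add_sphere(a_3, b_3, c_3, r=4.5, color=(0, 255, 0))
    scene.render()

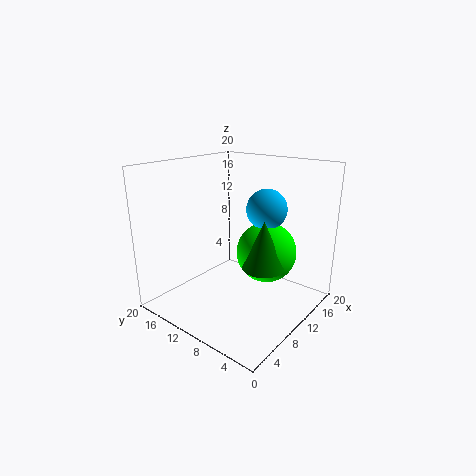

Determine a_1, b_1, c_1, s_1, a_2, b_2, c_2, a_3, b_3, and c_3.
a_1 = 12; b_1 = 7; c_1 = 5.5; s_1 = 3; a_2 = 15.5; b_2 = 9; c_2 = 13; a_3 = 15; b_3 = 8.5; c_3 = 6.5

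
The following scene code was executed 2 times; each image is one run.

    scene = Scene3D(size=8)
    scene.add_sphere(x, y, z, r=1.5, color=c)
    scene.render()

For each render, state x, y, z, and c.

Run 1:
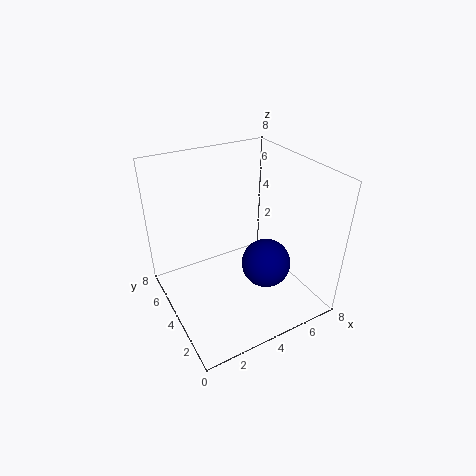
x = 6
y = 4
z = 1.5
c = 'navy'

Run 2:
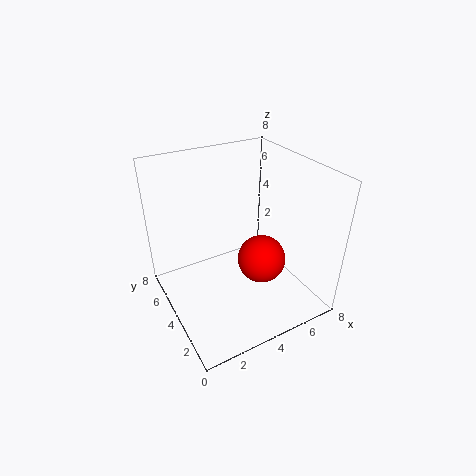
x = 6
y = 4.5
z = 1.5
c = 'red'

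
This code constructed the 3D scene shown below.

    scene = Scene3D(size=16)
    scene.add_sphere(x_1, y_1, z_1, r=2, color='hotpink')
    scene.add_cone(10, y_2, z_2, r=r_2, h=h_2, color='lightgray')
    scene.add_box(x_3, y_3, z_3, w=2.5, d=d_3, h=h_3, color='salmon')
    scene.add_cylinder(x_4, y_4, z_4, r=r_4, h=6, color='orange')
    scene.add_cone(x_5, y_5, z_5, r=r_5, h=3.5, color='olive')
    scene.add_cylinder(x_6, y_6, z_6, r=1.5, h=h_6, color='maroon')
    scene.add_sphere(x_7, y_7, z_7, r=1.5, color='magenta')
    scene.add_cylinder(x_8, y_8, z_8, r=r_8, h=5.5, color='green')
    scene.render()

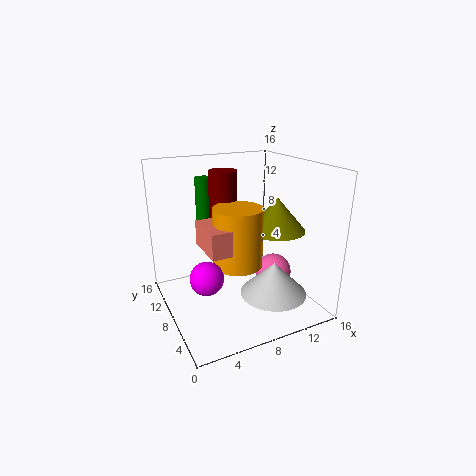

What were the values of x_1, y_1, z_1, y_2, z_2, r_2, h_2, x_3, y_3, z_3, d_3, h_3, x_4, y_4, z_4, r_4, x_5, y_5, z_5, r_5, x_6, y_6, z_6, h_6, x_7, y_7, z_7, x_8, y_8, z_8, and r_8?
x_1 = 11.5, y_1 = 6, z_1 = 4, y_2 = 3.5, z_2 = 3, r_2 = 3.5, h_2 = 3.5, x_3 = 3, y_3 = 3, z_3 = 8.5, d_3 = 4.5, h_3 = 2.5, x_4 = 6.5, y_4 = 5, z_4 = 6.5, r_4 = 2.5, x_5 = 11, y_5 = 5, z_5 = 9.5, r_5 = 3, x_6 = 6.5, y_6 = 8.5, z_6 = 10.5, h_6 = 5, x_7 = 2, y_7 = 2, z_7 = 7.5, x_8 = 6, y_8 = 13, z_8 = 8.5, r_8 = 1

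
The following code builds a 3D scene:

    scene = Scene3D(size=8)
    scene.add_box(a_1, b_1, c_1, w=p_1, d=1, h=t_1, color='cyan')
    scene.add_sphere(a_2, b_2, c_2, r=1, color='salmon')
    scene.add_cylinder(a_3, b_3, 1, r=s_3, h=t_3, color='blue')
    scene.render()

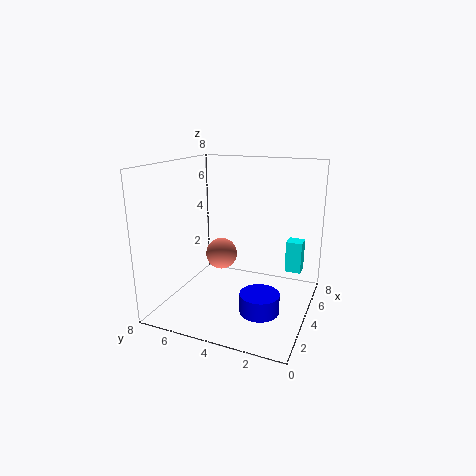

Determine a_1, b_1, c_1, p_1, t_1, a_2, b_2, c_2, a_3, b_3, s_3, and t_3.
a_1 = 7
b_1 = 1
c_1 = 1
p_1 = 1
t_1 = 2
a_2 = 6
b_2 = 6
c_2 = 2
a_3 = 2
b_3 = 2
s_3 = 1
t_3 = 1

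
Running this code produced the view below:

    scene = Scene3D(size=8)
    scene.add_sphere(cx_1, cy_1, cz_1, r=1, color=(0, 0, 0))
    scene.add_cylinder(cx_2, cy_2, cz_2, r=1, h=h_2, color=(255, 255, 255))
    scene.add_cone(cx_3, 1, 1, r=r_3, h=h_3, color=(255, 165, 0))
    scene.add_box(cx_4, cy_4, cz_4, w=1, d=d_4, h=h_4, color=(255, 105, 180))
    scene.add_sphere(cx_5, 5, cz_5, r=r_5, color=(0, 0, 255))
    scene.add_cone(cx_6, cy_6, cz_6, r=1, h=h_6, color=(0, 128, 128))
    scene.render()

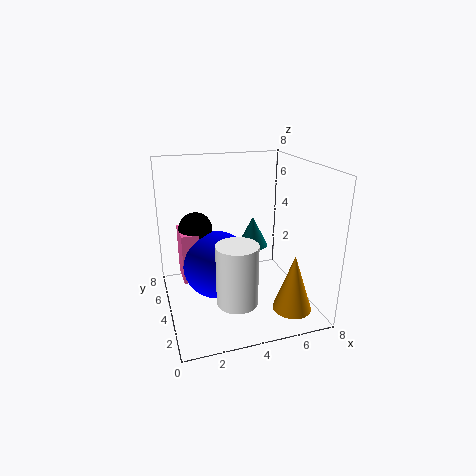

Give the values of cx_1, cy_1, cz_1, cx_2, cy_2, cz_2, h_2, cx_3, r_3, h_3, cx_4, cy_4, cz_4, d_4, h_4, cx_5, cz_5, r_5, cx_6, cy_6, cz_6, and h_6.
cx_1 = 2; cy_1 = 6; cz_1 = 4; cx_2 = 3; cy_2 = 1; cz_2 = 2; h_2 = 3; cx_3 = 6; r_3 = 1; h_3 = 3; cx_4 = 1; cy_4 = 5; cz_4 = 1; d_4 = 2; h_4 = 3; cx_5 = 3; cz_5 = 2; r_5 = 2; cx_6 = 6; cy_6 = 7; cz_6 = 2; h_6 = 2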